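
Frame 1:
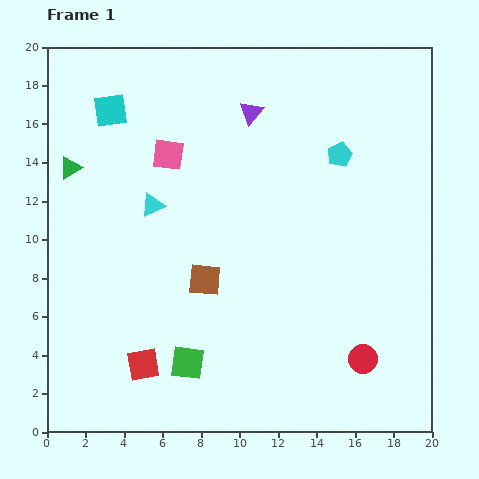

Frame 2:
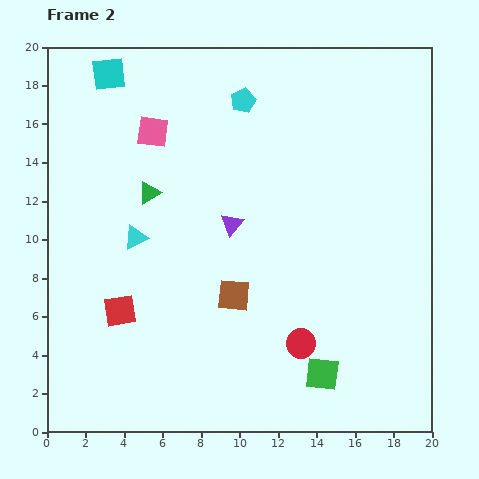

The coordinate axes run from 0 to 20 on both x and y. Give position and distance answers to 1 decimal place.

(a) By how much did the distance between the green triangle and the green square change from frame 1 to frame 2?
+1.2

Distance in frame 1: 11.8. Distance in frame 2: 13.0.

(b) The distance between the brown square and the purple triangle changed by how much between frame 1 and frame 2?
-5.3

Distance in frame 1: 9.0. Distance in frame 2: 3.7.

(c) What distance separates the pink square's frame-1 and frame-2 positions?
1.4

The pink square moved from (6.3, 14.4) to (5.5, 15.6), a distance of √(0.8² + 1.2²) ≈ 1.4.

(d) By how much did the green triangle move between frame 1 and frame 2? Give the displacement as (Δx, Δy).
(4.1, -1.3)

The green triangle was at (1.2, 13.7) in frame 1 and (5.3, 12.4) in frame 2.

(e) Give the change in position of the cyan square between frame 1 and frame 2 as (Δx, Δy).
(-0.1, 1.9)

The cyan square was at (3.3, 16.7) in frame 1 and (3.2, 18.6) in frame 2.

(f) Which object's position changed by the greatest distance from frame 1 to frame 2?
the green square

(moved 7.0; next 5.9)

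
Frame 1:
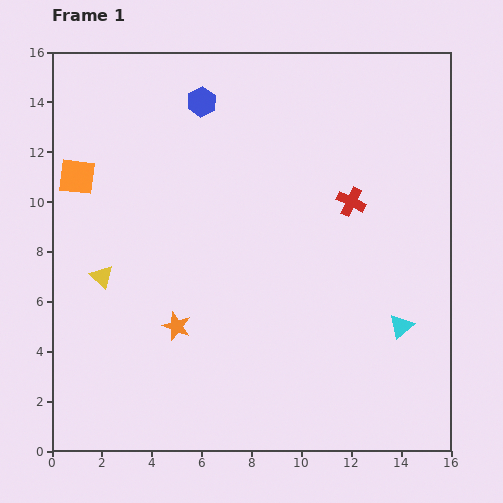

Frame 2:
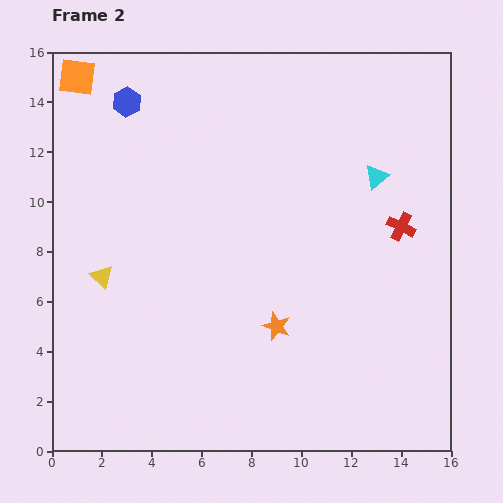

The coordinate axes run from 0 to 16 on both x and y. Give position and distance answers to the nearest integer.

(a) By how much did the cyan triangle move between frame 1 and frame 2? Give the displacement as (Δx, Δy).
(-1, 6)

The cyan triangle was at (14, 5) in frame 1 and (13, 11) in frame 2.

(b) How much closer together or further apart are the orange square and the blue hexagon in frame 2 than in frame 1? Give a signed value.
-4

Distance in frame 1: 6. Distance in frame 2: 2.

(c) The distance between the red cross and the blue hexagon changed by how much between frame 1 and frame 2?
+5

Distance in frame 1: 7. Distance in frame 2: 12.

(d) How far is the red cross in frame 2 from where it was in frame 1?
2

The red cross moved from (12, 10) to (14, 9), a distance of √(2² + 1²) ≈ 2.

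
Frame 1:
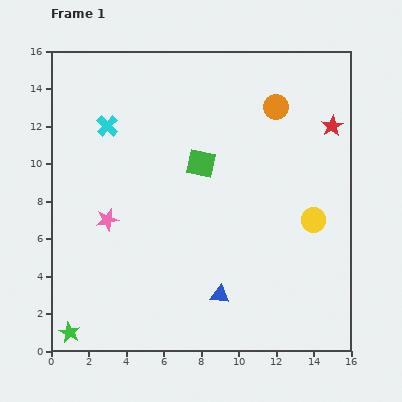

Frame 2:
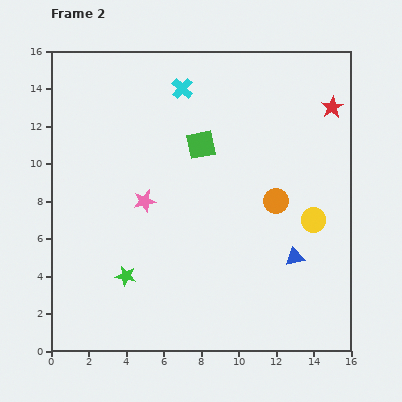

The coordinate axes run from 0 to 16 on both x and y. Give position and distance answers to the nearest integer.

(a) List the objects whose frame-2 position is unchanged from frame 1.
the yellow circle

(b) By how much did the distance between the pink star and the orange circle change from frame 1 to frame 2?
-4

Distance in frame 1: 11. Distance in frame 2: 7.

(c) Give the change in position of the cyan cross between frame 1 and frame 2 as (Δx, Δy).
(4, 2)

The cyan cross was at (3, 12) in frame 1 and (7, 14) in frame 2.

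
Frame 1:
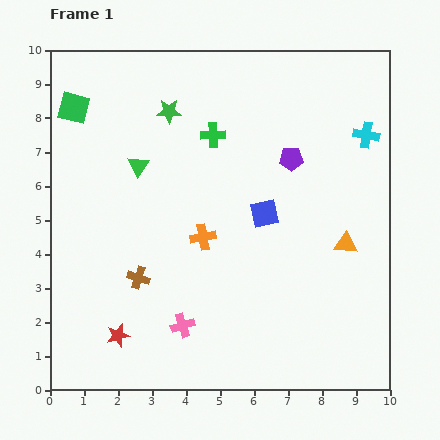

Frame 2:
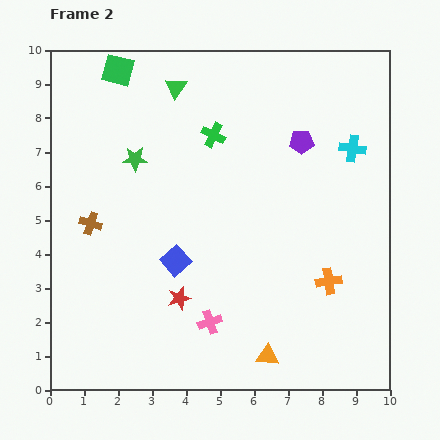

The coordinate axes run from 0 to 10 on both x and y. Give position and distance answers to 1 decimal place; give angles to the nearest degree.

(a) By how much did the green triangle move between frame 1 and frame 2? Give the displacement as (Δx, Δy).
(1.1, 2.3)

The green triangle was at (2.6, 6.6) in frame 1 and (3.7, 8.9) in frame 2.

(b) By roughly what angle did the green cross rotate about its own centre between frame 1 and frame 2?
29° clockwise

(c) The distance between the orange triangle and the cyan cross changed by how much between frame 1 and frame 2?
+3.3

Distance in frame 1: 3.3. Distance in frame 2: 6.6.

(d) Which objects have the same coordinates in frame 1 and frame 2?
the green cross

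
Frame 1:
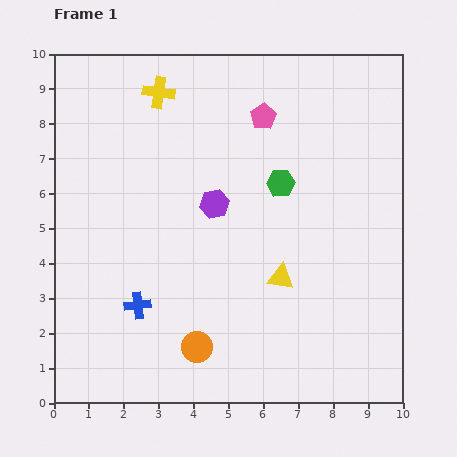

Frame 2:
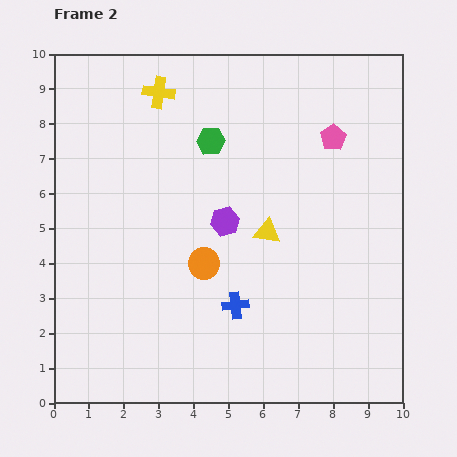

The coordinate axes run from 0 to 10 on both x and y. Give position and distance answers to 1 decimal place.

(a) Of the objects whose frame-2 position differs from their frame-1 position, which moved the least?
the purple hexagon

(moved 0.6)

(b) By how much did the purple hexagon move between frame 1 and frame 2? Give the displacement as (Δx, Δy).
(0.3, -0.5)

The purple hexagon was at (4.6, 5.7) in frame 1 and (4.9, 5.2) in frame 2.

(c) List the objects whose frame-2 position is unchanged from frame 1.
the yellow cross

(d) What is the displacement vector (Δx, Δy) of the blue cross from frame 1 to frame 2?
(2.8, 0.0)

The blue cross was at (2.4, 2.8) in frame 1 and (5.2, 2.8) in frame 2.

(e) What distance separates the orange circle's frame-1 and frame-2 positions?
2.4

The orange circle moved from (4.1, 1.6) to (4.3, 4.0), a distance of √(0.2² + 2.4²) ≈ 2.4.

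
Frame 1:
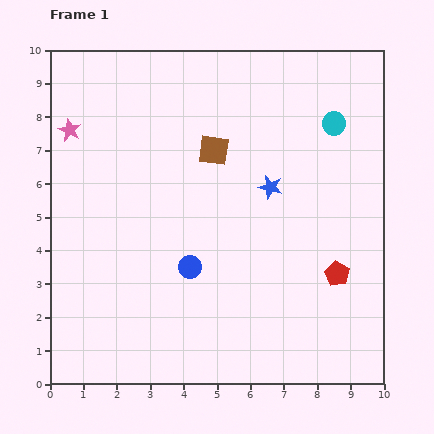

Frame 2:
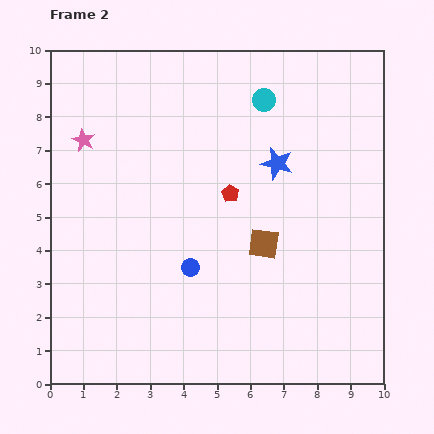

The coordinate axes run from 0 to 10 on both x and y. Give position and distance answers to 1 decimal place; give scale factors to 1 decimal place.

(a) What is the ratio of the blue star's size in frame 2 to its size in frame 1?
1.4×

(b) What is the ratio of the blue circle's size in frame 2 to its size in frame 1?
0.8×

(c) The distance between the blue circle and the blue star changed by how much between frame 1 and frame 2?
+0.6

Distance in frame 1: 3.4. Distance in frame 2: 4.0.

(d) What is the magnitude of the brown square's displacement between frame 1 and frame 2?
3.2

The brown square moved from (4.9, 7.0) to (6.4, 4.2), a distance of √(1.5² + 2.8²) ≈ 3.2.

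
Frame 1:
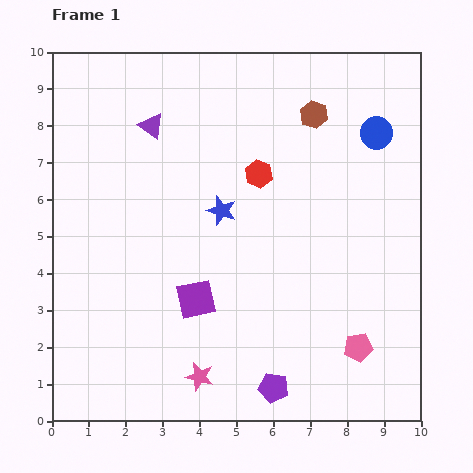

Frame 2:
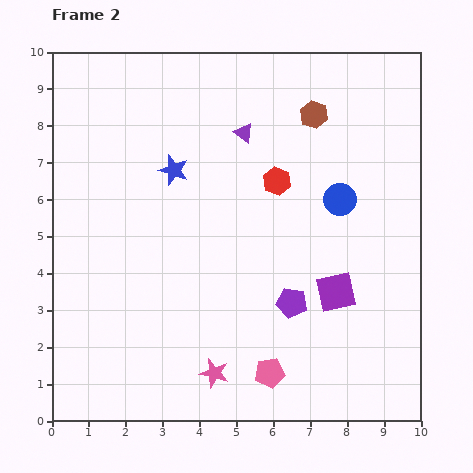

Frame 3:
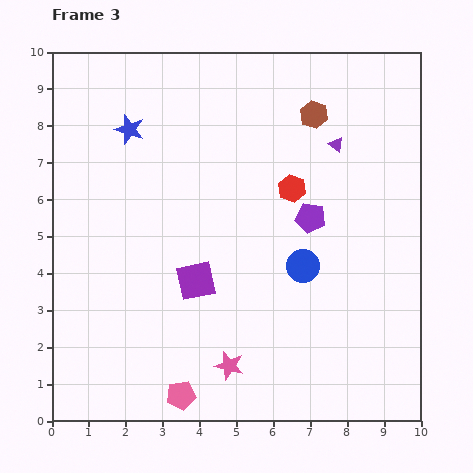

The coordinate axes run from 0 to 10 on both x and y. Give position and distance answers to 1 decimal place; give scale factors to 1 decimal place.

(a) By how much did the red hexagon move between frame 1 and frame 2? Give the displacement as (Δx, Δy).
(0.5, -0.2)

The red hexagon was at (5.6, 6.7) in frame 1 and (6.1, 6.5) in frame 2.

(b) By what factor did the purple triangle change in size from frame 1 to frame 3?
0.6×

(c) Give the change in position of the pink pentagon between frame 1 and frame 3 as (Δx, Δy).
(-4.8, -1.3)

The pink pentagon was at (8.3, 2.0) in frame 1 and (3.5, 0.7) in frame 3.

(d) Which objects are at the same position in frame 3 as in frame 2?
the brown hexagon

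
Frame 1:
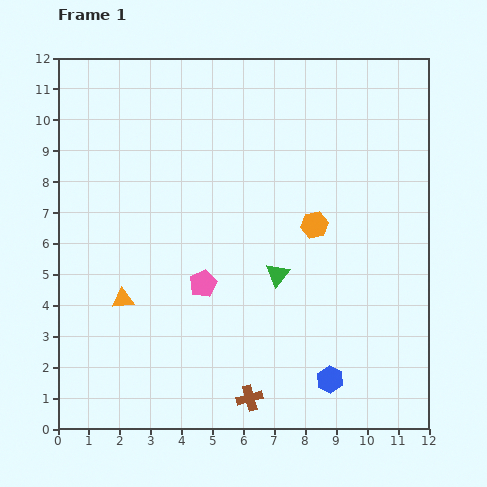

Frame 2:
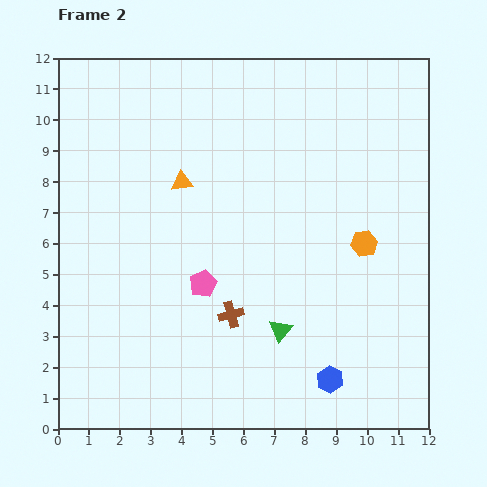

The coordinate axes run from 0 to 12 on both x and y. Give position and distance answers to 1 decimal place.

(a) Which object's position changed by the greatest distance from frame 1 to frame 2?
the orange triangle

(moved 4.2; next 2.8)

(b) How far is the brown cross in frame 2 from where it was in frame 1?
2.8

The brown cross moved from (6.2, 1.0) to (5.6, 3.7), a distance of √(0.6² + 2.7²) ≈ 2.8.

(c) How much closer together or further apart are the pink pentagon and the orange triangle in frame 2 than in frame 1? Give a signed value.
+0.8

Distance in frame 1: 2.6. Distance in frame 2: 3.4.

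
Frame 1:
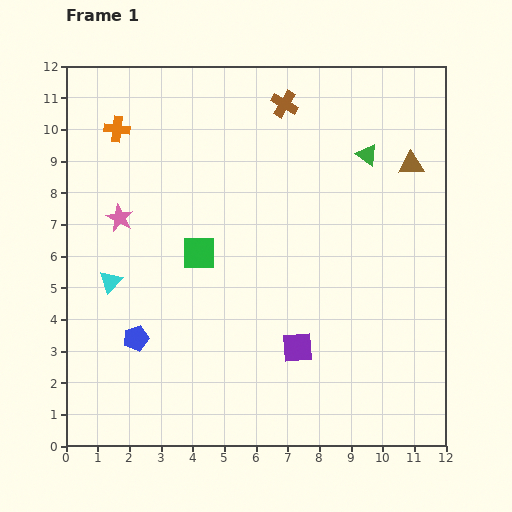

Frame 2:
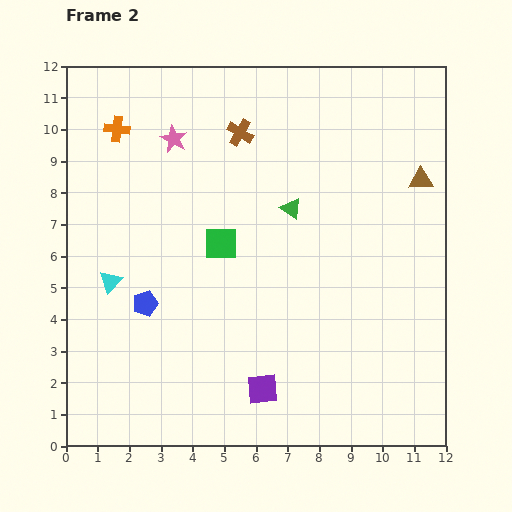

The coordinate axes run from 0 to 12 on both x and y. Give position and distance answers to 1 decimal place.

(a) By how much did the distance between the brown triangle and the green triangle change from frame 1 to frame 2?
+2.8

Distance in frame 1: 1.4. Distance in frame 2: 4.2.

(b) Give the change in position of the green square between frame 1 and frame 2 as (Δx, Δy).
(0.7, 0.3)

The green square was at (4.2, 6.1) in frame 1 and (4.9, 6.4) in frame 2.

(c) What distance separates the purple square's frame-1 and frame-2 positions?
1.7

The purple square moved from (7.3, 3.1) to (6.2, 1.8), a distance of √(1.1² + 1.3²) ≈ 1.7.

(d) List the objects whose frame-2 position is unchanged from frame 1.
the cyan triangle, the orange cross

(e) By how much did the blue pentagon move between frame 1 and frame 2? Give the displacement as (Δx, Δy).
(0.3, 1.1)

The blue pentagon was at (2.2, 3.4) in frame 1 and (2.5, 4.5) in frame 2.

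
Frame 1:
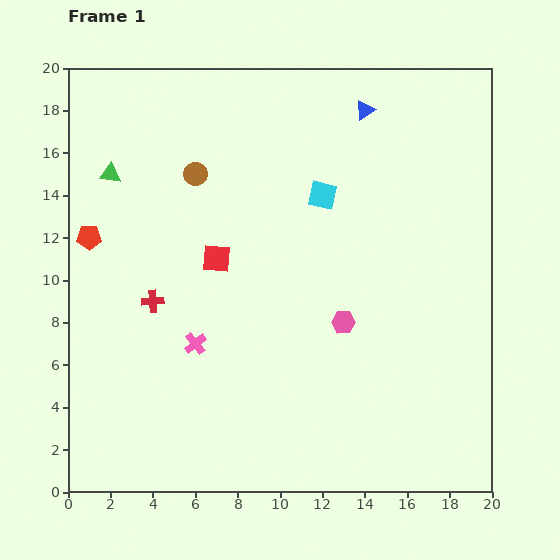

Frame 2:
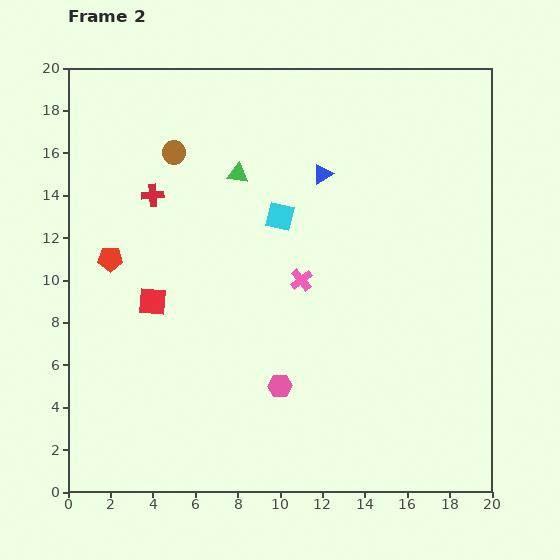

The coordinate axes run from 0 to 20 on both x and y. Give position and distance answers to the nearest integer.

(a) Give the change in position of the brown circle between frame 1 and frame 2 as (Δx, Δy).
(-1, 1)

The brown circle was at (6, 15) in frame 1 and (5, 16) in frame 2.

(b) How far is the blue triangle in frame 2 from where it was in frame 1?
4

The blue triangle moved from (14, 18) to (12, 15), a distance of √(2² + 3²) ≈ 4.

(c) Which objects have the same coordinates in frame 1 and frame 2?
none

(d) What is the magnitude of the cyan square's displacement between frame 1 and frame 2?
2

The cyan square moved from (12, 14) to (10, 13), a distance of √(2² + 1²) ≈ 2.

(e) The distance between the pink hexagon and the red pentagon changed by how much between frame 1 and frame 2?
-3

Distance in frame 1: 13. Distance in frame 2: 10.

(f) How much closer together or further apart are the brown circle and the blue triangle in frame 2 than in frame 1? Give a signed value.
-2

Distance in frame 1: 9. Distance in frame 2: 7.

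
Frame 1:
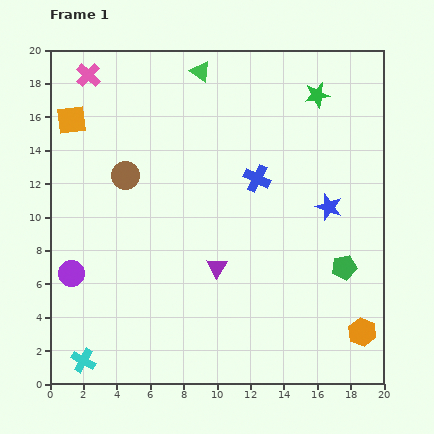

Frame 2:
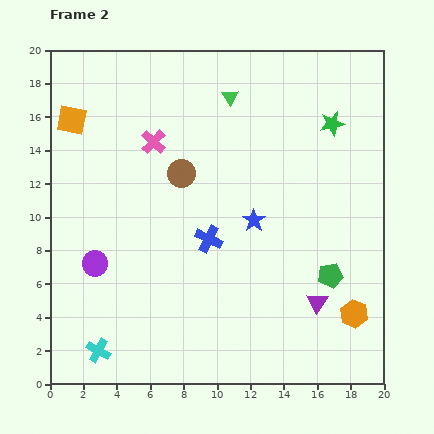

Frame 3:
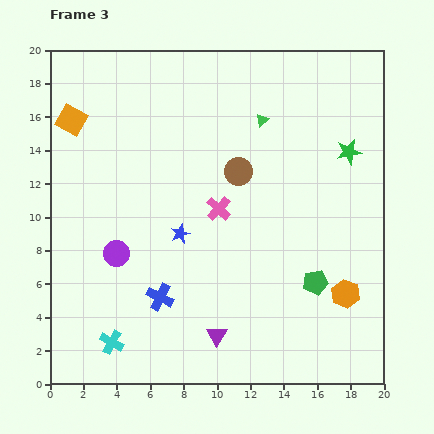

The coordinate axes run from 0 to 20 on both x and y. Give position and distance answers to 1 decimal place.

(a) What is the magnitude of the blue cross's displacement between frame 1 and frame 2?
4.6

The blue cross moved from (12.4, 12.3) to (9.5, 8.7), a distance of √(2.9² + 3.6²) ≈ 4.6.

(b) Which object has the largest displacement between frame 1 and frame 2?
the purple triangle

(moved 6.4; next 5.6)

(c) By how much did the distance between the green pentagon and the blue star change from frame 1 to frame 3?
+4.9

Distance in frame 1: 3.7. Distance in frame 3: 8.6.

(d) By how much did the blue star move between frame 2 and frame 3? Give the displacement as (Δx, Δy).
(-4.4, -0.8)

The blue star was at (12.2, 9.8) in frame 2 and (7.8, 9.0) in frame 3.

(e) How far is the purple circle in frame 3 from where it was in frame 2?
1.4

The purple circle moved from (2.7, 7.2) to (4.0, 7.8), a distance of √(1.3² + 0.6²) ≈ 1.4.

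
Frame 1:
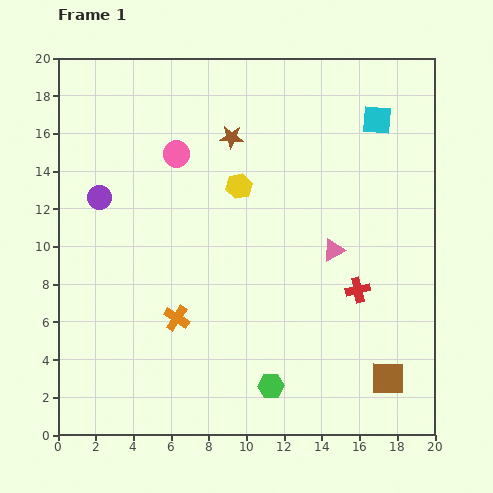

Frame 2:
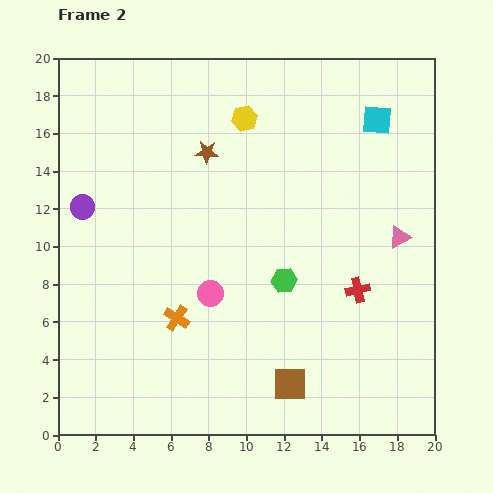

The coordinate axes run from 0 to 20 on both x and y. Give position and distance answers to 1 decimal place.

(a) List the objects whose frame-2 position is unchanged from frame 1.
the red cross, the orange cross, the cyan square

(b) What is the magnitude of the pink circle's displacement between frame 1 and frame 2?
7.6

The pink circle moved from (6.3, 14.9) to (8.1, 7.5), a distance of √(1.8² + 7.4²) ≈ 7.6.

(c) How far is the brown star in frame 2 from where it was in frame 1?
1.5

The brown star moved from (9.2, 15.8) to (7.9, 15.0), a distance of √(1.3² + 0.8²) ≈ 1.5.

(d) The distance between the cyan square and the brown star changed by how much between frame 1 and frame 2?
+1.4

Distance in frame 1: 7.8. Distance in frame 2: 9.2.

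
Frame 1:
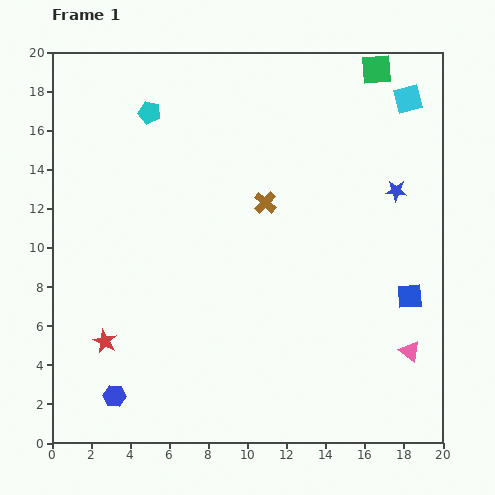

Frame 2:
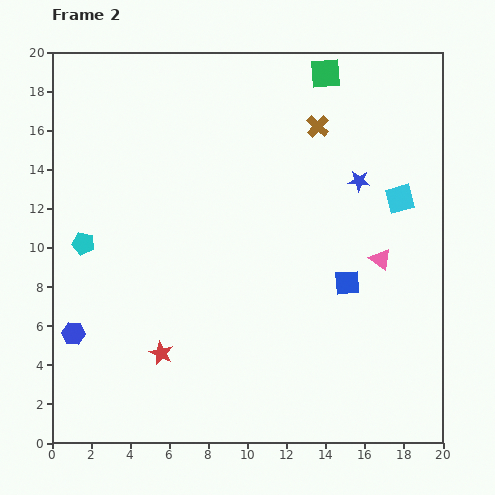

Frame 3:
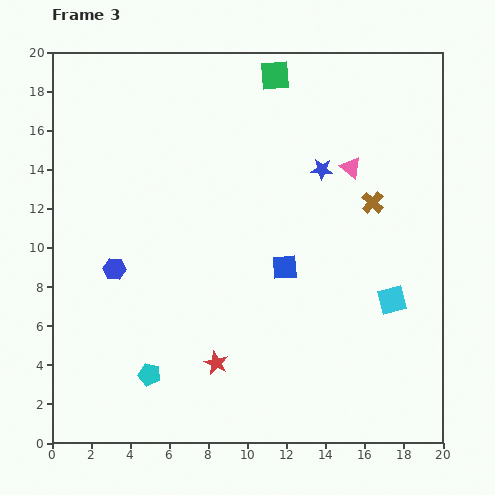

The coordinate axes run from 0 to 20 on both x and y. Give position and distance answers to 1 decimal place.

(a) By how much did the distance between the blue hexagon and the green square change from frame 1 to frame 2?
-2.9

Distance in frame 1: 21.4. Distance in frame 2: 18.5.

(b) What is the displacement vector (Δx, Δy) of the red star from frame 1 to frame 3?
(5.7, -1.1)

The red star was at (2.7, 5.2) in frame 1 and (8.4, 4.1) in frame 3.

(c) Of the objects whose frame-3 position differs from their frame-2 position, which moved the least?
the blue star

(moved 2.0)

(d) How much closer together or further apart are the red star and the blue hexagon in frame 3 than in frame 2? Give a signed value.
+2.5

Distance in frame 2: 4.6. Distance in frame 3: 7.1.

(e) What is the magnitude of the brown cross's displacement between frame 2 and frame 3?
4.8

The brown cross moved from (13.6, 16.2) to (16.4, 12.3), a distance of √(2.8² + 3.9²) ≈ 4.8.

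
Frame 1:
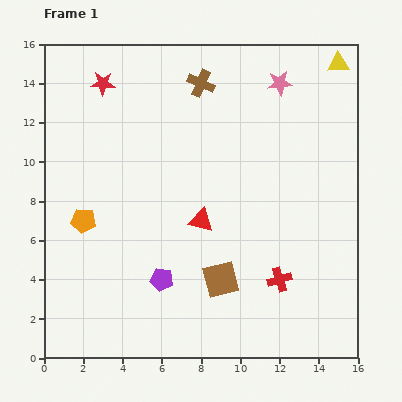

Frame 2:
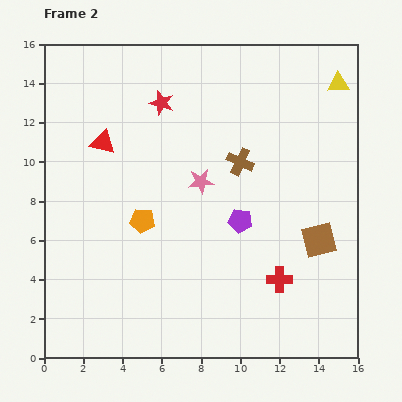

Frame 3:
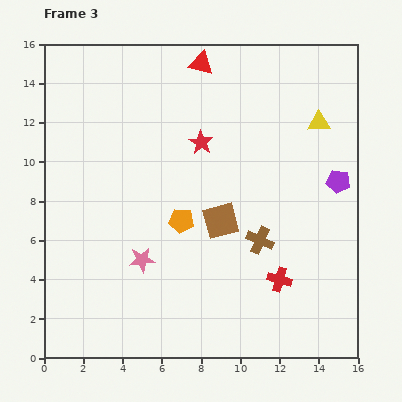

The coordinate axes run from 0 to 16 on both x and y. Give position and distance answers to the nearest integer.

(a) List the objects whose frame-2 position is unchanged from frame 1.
the red cross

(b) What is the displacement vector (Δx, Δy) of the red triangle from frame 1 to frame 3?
(0, 8)

The red triangle was at (8, 7) in frame 1 and (8, 15) in frame 3.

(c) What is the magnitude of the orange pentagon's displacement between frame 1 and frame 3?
5

The orange pentagon moved from (2, 7) to (7, 7), a distance of √(5² + 0²) ≈ 5.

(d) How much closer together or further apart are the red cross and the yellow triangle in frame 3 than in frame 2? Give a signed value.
-2

Distance in frame 2: 10. Distance in frame 3: 8.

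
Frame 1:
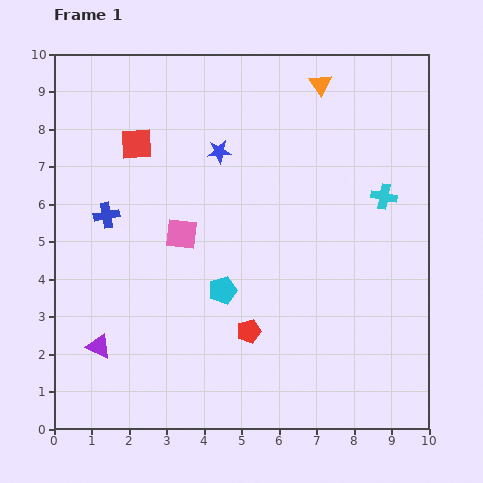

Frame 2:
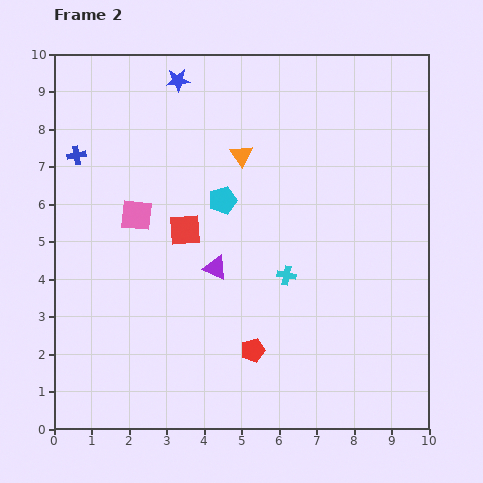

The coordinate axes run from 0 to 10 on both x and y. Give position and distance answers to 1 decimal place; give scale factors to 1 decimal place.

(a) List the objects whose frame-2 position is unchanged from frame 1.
none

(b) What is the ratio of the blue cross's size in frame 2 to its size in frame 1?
0.7×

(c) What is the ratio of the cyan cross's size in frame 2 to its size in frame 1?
0.7×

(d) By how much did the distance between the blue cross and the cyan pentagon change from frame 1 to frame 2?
+0.4

Distance in frame 1: 3.7. Distance in frame 2: 4.1.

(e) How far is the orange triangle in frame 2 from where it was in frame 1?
2.8

The orange triangle moved from (7.1, 9.2) to (5.0, 7.3), a distance of √(2.1² + 1.9²) ≈ 2.8.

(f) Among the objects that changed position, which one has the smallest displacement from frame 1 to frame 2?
the red pentagon

(moved 0.5)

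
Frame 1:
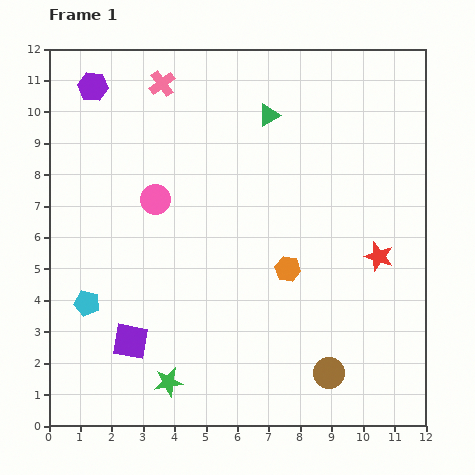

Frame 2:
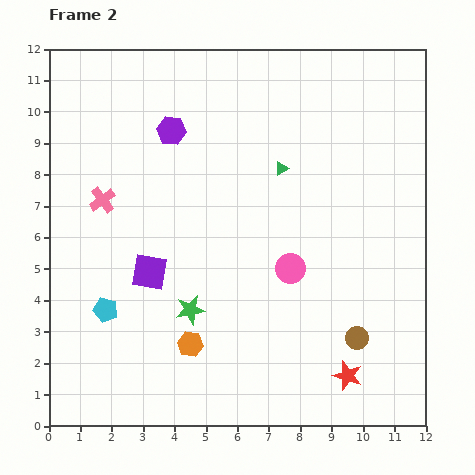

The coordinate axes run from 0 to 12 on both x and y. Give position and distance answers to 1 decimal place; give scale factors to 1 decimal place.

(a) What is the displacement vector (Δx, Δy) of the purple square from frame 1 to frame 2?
(0.6, 2.2)

The purple square was at (2.6, 2.7) in frame 1 and (3.2, 4.9) in frame 2.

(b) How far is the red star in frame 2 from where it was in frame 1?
3.9

The red star moved from (10.5, 5.4) to (9.5, 1.6), a distance of √(1.0² + 3.8²) ≈ 3.9.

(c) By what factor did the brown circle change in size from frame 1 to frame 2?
0.8×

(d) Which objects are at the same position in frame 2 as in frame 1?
none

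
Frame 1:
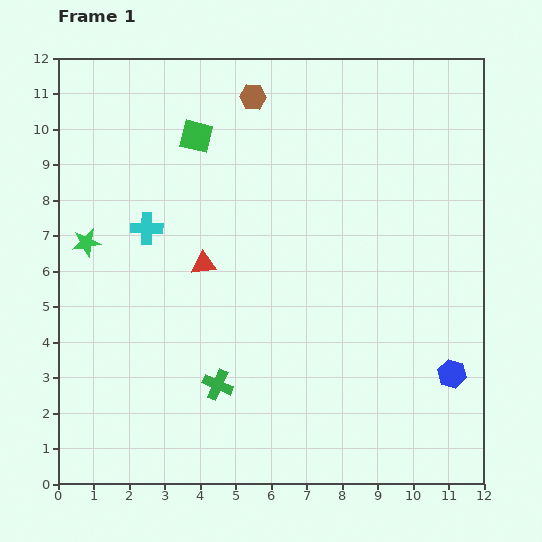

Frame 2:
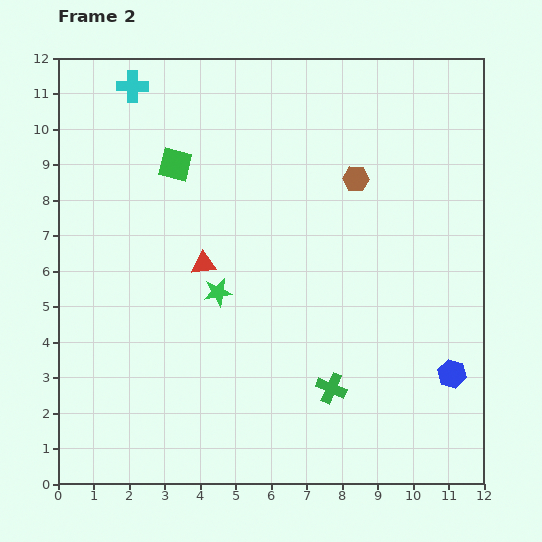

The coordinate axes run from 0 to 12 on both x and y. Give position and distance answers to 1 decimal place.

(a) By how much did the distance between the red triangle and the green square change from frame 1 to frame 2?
-0.7

Distance in frame 1: 3.6. Distance in frame 2: 2.9.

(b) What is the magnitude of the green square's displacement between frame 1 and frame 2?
1.0

The green square moved from (3.9, 9.8) to (3.3, 9.0), a distance of √(0.6² + 0.8²) ≈ 1.0.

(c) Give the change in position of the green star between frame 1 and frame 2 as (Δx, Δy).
(3.7, -1.4)

The green star was at (0.8, 6.8) in frame 1 and (4.5, 5.4) in frame 2.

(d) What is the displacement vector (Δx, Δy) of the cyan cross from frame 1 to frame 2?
(-0.4, 4.0)

The cyan cross was at (2.5, 7.2) in frame 1 and (2.1, 11.2) in frame 2.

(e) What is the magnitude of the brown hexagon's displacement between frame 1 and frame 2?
3.7

The brown hexagon moved from (5.5, 10.9) to (8.4, 8.6), a distance of √(2.9² + 2.3²) ≈ 3.7.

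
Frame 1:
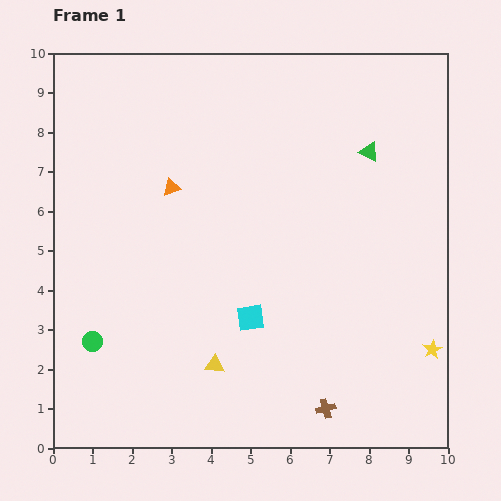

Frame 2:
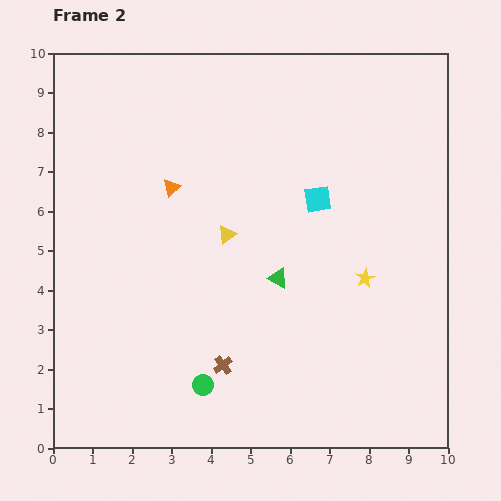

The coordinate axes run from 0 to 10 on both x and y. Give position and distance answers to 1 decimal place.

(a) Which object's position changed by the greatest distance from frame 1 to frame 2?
the green triangle

(moved 3.9; next 3.4)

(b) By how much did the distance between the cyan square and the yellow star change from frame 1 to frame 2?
-2.4

Distance in frame 1: 4.7. Distance in frame 2: 2.3.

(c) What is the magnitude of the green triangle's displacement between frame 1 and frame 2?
3.9

The green triangle moved from (8.0, 7.5) to (5.7, 4.3), a distance of √(2.3² + 3.2²) ≈ 3.9.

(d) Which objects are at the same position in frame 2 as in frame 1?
the orange triangle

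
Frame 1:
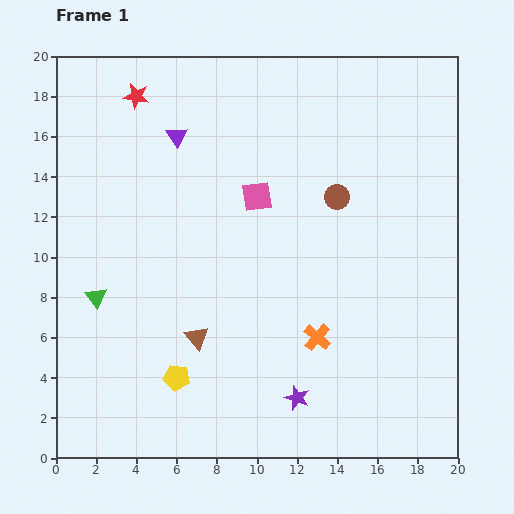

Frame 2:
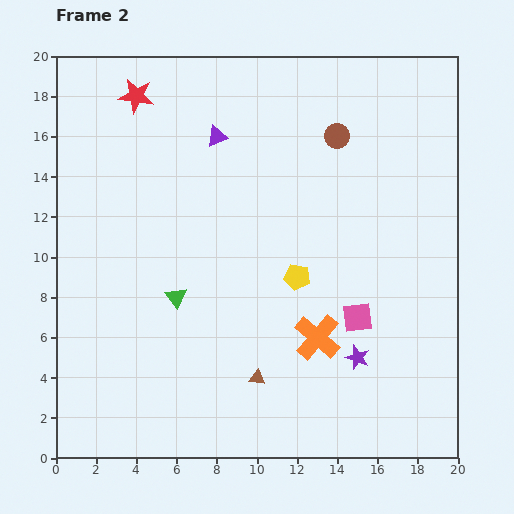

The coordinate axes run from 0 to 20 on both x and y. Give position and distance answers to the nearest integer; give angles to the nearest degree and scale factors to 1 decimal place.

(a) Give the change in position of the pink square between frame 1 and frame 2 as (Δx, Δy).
(5, -6)

The pink square was at (10, 13) in frame 1 and (15, 7) in frame 2.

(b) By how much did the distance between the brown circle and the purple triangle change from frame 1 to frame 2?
-3

Distance in frame 1: 9. Distance in frame 2: 6.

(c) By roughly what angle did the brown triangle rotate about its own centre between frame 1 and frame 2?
43° counter-clockwise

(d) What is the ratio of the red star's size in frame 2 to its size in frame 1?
1.4×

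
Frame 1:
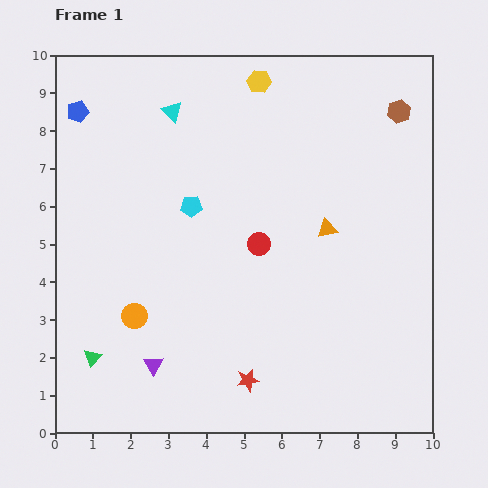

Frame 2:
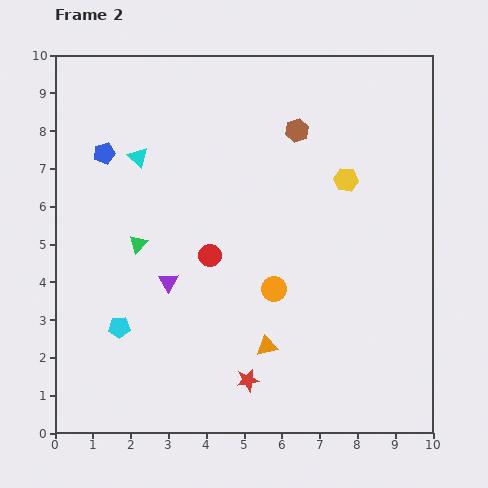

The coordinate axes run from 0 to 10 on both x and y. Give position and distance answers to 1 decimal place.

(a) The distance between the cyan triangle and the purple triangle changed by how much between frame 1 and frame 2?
-3.3

Distance in frame 1: 6.7. Distance in frame 2: 3.4.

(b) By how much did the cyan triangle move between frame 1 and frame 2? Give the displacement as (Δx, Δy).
(-0.9, -1.2)

The cyan triangle was at (3.1, 8.5) in frame 1 and (2.2, 7.3) in frame 2.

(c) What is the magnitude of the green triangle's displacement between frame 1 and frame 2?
3.2

The green triangle moved from (1.0, 2.0) to (2.2, 5.0), a distance of √(1.2² + 3.0²) ≈ 3.2.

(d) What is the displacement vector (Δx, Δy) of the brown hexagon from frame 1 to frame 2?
(-2.7, -0.5)

The brown hexagon was at (9.1, 8.5) in frame 1 and (6.4, 8.0) in frame 2.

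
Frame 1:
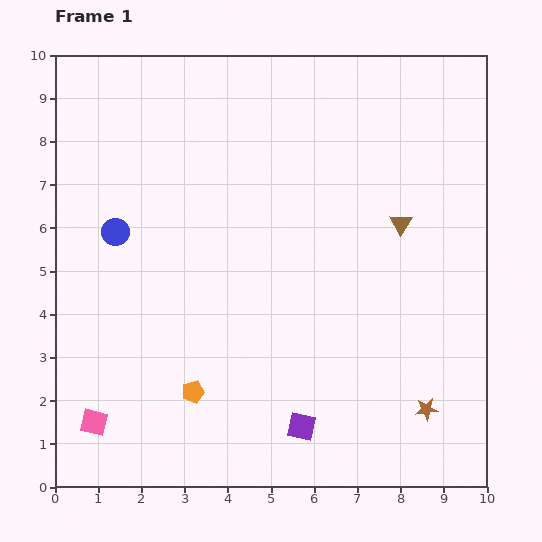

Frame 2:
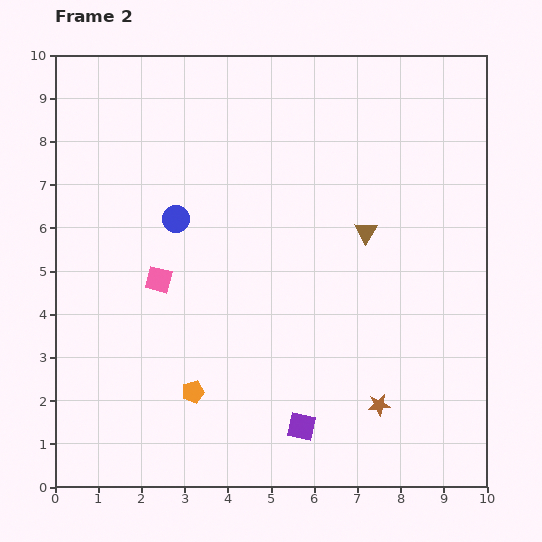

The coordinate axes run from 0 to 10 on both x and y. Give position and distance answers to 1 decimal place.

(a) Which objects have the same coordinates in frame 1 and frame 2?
the purple square, the orange pentagon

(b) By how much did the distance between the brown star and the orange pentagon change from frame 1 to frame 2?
-1.1

Distance in frame 1: 5.4. Distance in frame 2: 4.3.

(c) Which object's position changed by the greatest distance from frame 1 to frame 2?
the pink square

(moved 3.6; next 1.4)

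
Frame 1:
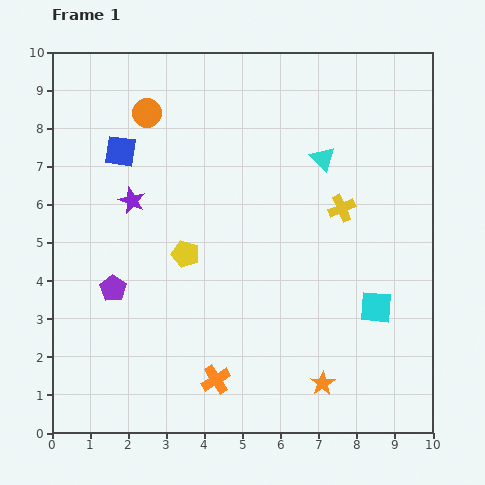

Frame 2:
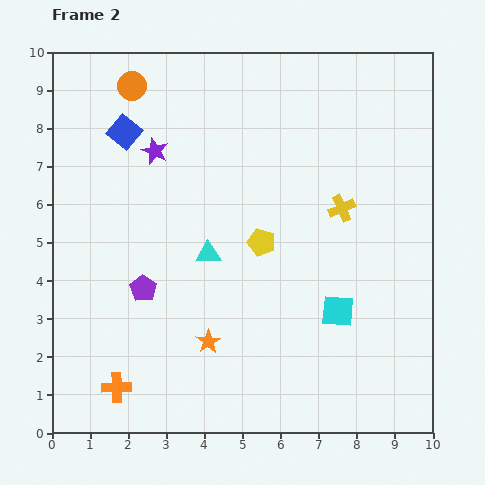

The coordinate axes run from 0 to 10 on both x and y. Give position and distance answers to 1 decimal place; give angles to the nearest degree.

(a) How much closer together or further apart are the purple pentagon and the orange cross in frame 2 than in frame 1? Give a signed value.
-0.9

Distance in frame 1: 3.6. Distance in frame 2: 2.7.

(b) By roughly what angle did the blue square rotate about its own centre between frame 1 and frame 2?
32° clockwise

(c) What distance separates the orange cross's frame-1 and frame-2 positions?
2.6

The orange cross moved from (4.3, 1.4) to (1.7, 1.2), a distance of √(2.6² + 0.2²) ≈ 2.6.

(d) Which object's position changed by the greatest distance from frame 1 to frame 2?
the cyan triangle

(moved 3.9; next 3.2)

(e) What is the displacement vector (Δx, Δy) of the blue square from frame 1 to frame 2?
(0.1, 0.5)

The blue square was at (1.8, 7.4) in frame 1 and (1.9, 7.9) in frame 2.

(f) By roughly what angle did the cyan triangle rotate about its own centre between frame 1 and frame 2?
47° counter-clockwise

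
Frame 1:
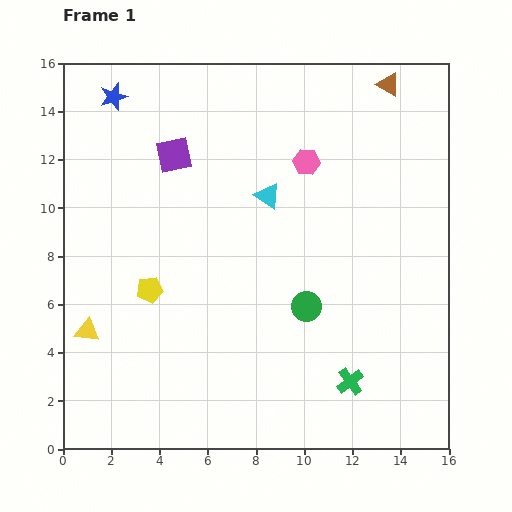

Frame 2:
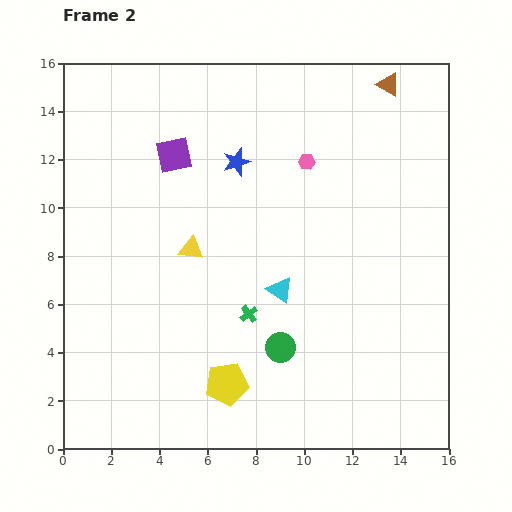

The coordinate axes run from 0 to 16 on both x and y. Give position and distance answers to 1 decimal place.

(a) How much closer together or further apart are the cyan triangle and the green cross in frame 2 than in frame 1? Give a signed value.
-6.8

Distance in frame 1: 8.4. Distance in frame 2: 1.6.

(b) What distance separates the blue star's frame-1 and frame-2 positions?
5.8

The blue star moved from (2.1, 14.6) to (7.2, 11.9), a distance of √(5.1² + 2.7²) ≈ 5.8.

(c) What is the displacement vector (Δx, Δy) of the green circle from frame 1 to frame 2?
(-1.1, -1.7)

The green circle was at (10.1, 5.9) in frame 1 and (9.0, 4.2) in frame 2.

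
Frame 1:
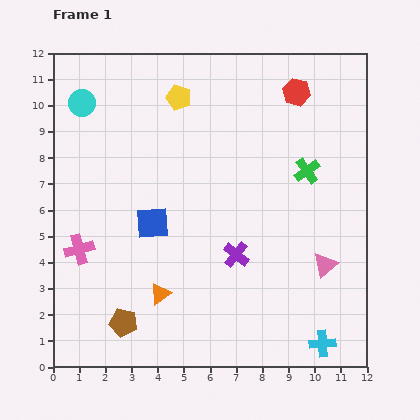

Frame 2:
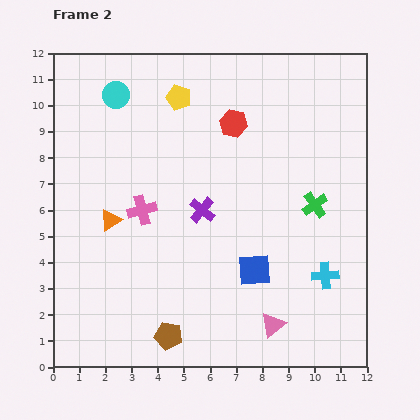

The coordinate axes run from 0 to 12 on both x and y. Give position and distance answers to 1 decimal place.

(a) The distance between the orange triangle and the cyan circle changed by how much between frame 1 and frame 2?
-3.1

Distance in frame 1: 7.9. Distance in frame 2: 4.8.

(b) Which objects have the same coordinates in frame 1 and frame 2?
the yellow pentagon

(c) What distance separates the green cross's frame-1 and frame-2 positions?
1.3

The green cross moved from (9.7, 7.5) to (10.0, 6.2), a distance of √(0.3² + 1.3²) ≈ 1.3.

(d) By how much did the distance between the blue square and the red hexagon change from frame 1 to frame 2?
-1.7

Distance in frame 1: 7.4. Distance in frame 2: 5.7.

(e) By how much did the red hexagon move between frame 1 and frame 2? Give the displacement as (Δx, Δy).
(-2.4, -1.2)

The red hexagon was at (9.3, 10.5) in frame 1 and (6.9, 9.3) in frame 2.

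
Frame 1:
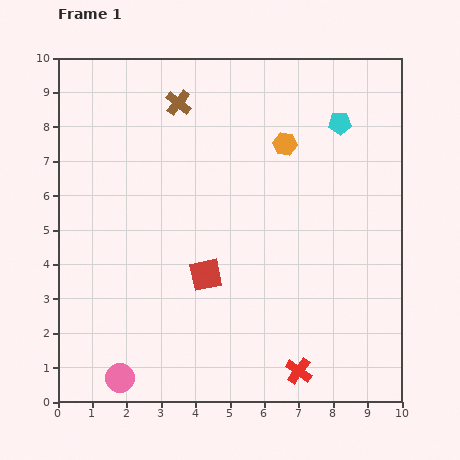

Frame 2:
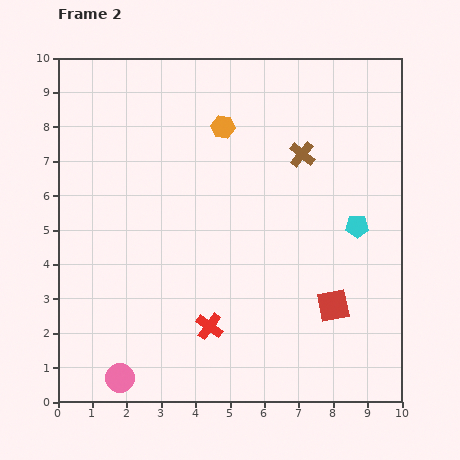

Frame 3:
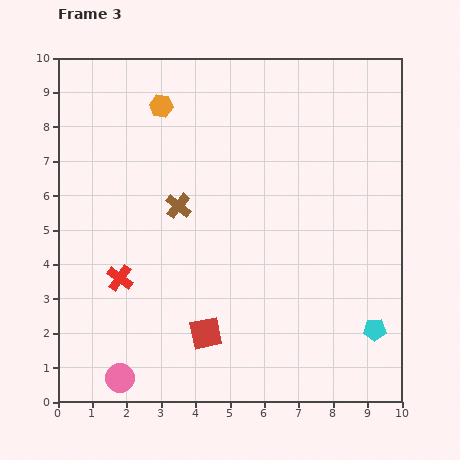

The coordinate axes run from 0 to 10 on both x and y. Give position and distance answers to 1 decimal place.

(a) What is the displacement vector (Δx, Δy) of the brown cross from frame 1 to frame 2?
(3.6, -1.5)

The brown cross was at (3.5, 8.7) in frame 1 and (7.1, 7.2) in frame 2.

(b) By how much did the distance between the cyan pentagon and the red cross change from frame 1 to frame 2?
-2.1

Distance in frame 1: 7.3. Distance in frame 2: 5.2.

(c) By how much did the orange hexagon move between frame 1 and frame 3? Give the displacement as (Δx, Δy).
(-3.6, 1.1)

The orange hexagon was at (6.6, 7.5) in frame 1 and (3.0, 8.6) in frame 3.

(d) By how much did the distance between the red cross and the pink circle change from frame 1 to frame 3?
-2.3

Distance in frame 1: 5.2. Distance in frame 3: 2.9.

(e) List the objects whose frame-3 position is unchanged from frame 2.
the pink circle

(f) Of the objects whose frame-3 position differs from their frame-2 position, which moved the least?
the orange hexagon

(moved 1.9)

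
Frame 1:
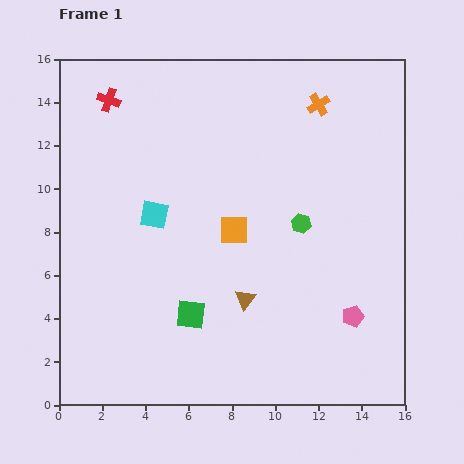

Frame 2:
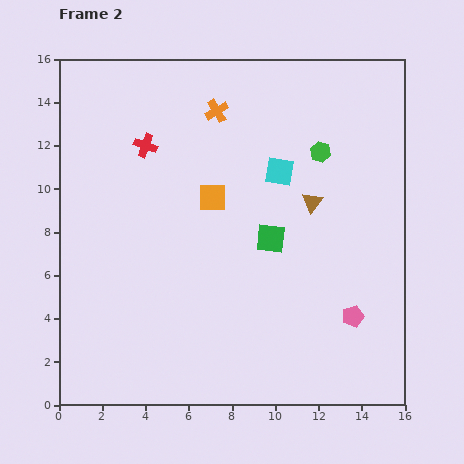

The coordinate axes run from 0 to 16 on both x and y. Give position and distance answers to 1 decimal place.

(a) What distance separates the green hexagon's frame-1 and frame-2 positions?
3.4

The green hexagon moved from (11.2, 8.4) to (12.1, 11.7), a distance of √(0.9² + 3.3²) ≈ 3.4.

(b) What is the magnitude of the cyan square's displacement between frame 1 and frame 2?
6.1

The cyan square moved from (4.4, 8.8) to (10.2, 10.8), a distance of √(5.8² + 2.0²) ≈ 6.1.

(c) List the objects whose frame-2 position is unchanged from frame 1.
the pink pentagon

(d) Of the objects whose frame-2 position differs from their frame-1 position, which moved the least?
the orange square

(moved 1.8)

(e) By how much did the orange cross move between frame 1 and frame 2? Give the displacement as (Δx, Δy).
(-4.7, -0.3)

The orange cross was at (12.0, 13.9) in frame 1 and (7.3, 13.6) in frame 2.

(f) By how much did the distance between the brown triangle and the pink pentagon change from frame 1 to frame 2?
+0.5

Distance in frame 1: 5.1. Distance in frame 2: 5.6.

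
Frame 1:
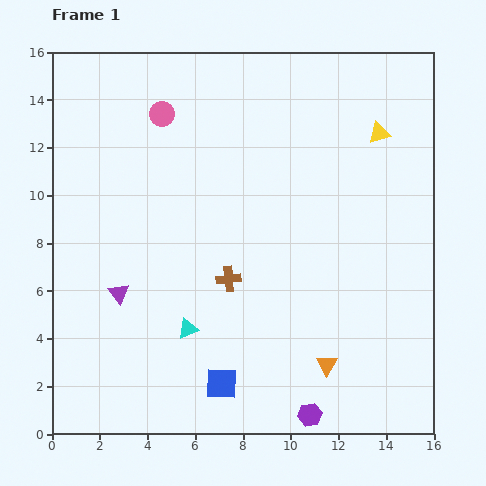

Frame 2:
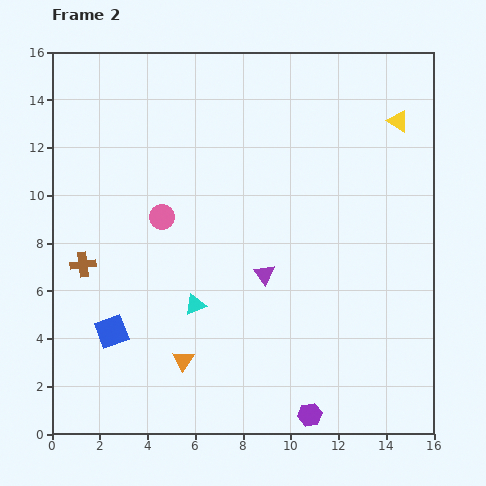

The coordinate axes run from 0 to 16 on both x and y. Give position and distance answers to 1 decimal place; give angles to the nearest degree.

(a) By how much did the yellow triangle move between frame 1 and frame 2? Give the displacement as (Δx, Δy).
(0.8, 0.5)

The yellow triangle was at (13.7, 12.6) in frame 1 and (14.5, 13.1) in frame 2.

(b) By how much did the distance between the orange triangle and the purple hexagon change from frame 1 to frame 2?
+3.6

Distance in frame 1: 2.2. Distance in frame 2: 5.8.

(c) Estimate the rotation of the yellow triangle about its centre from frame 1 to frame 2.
48° clockwise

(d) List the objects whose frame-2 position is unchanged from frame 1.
the purple hexagon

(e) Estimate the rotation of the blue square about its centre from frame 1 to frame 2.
23° counter-clockwise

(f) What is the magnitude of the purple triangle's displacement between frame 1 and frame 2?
6.2

The purple triangle moved from (2.8, 5.9) to (8.9, 6.7), a distance of √(6.1² + 0.8²) ≈ 6.2.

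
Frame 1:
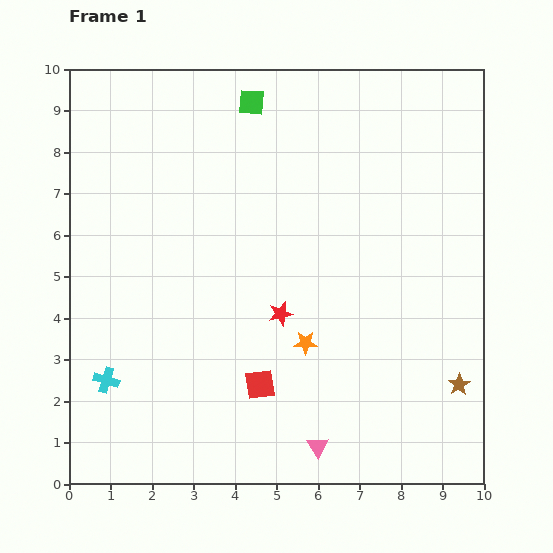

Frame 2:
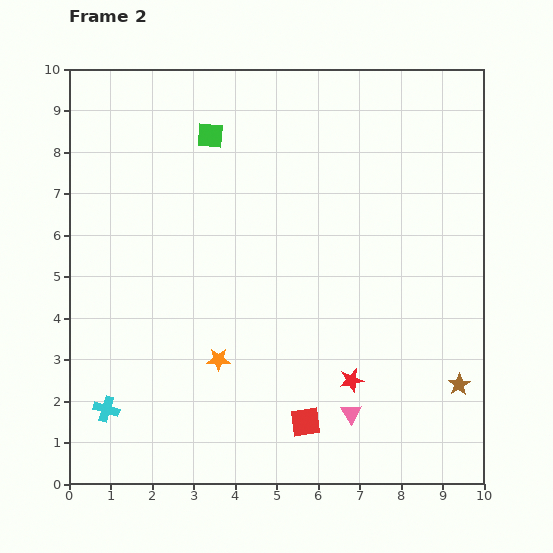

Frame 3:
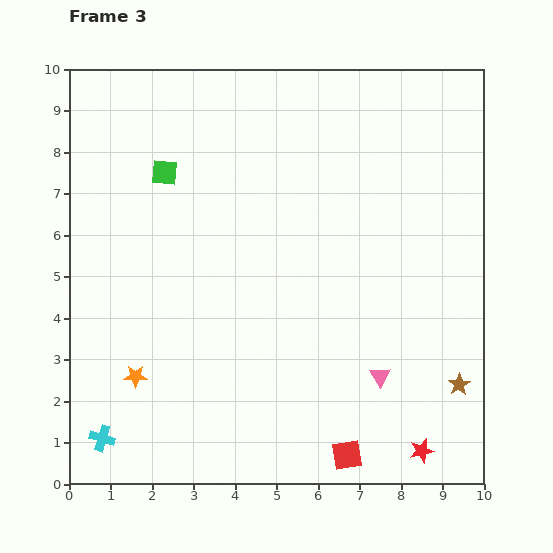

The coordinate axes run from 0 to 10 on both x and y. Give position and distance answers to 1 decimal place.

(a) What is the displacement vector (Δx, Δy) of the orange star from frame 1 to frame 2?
(-2.1, -0.4)

The orange star was at (5.7, 3.4) in frame 1 and (3.6, 3.0) in frame 2.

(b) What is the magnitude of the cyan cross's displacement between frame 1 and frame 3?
1.4

The cyan cross moved from (0.9, 2.5) to (0.8, 1.1), a distance of √(0.1² + 1.4²) ≈ 1.4.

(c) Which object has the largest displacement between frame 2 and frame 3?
the red star

(moved 2.4; next 2.0)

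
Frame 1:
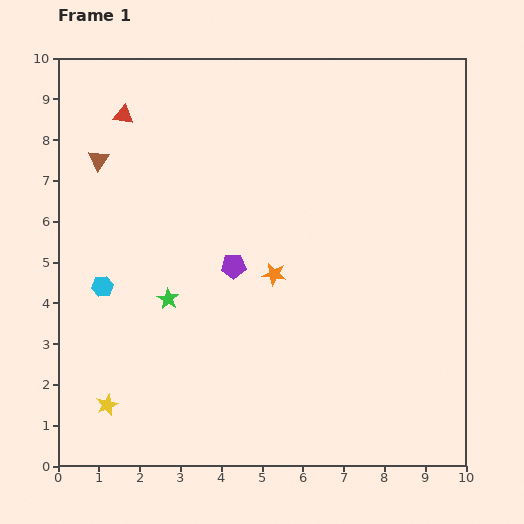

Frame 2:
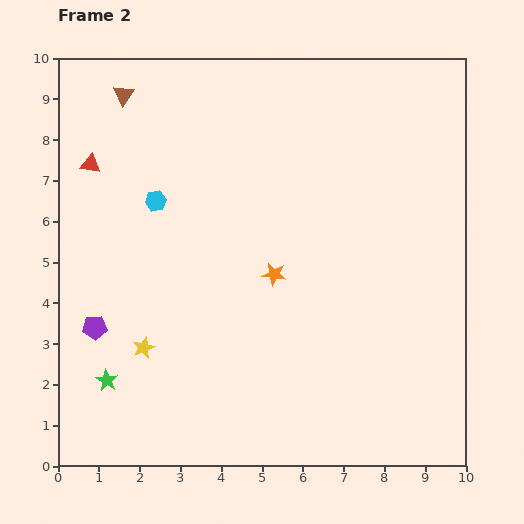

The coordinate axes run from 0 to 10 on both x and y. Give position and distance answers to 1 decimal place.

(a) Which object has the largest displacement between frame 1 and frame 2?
the purple pentagon

(moved 3.7; next 2.5)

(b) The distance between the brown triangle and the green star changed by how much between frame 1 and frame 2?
+3.2

Distance in frame 1: 3.8. Distance in frame 2: 7.0.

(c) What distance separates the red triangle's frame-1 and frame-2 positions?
1.4

The red triangle moved from (1.6, 8.6) to (0.8, 7.4), a distance of √(0.8² + 1.2²) ≈ 1.4.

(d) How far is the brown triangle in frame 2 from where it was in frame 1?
1.7

The brown triangle moved from (1.0, 7.5) to (1.6, 9.1), a distance of √(0.6² + 1.6²) ≈ 1.7.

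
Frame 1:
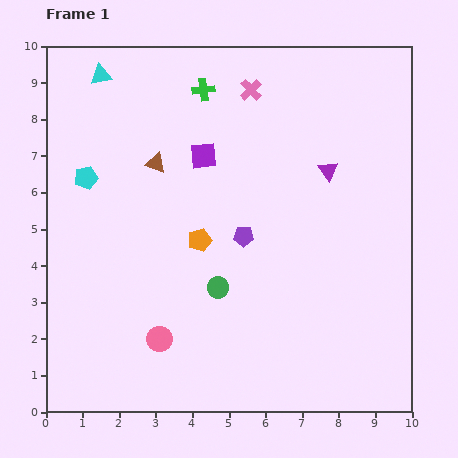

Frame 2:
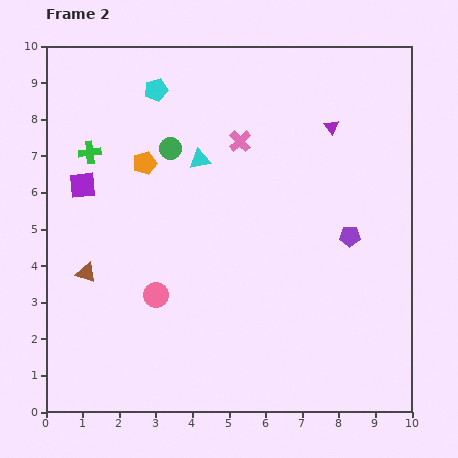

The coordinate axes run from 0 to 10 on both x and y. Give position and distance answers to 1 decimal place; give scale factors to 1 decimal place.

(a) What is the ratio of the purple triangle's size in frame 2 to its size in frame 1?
0.7×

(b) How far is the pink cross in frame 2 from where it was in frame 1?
1.4

The pink cross moved from (5.6, 8.8) to (5.3, 7.4), a distance of √(0.3² + 1.4²) ≈ 1.4.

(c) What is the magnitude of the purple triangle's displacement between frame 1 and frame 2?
1.2

The purple triangle moved from (7.7, 6.6) to (7.8, 7.8), a distance of √(0.1² + 1.2²) ≈ 1.2.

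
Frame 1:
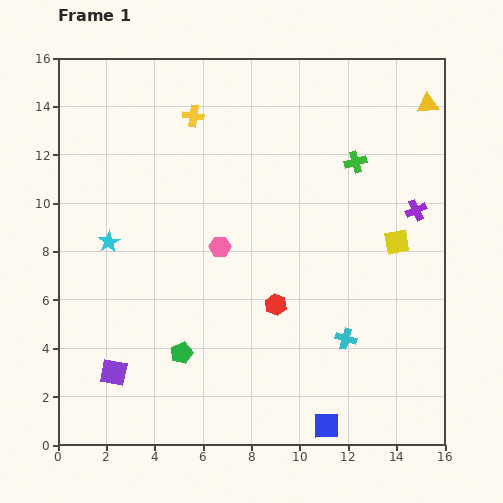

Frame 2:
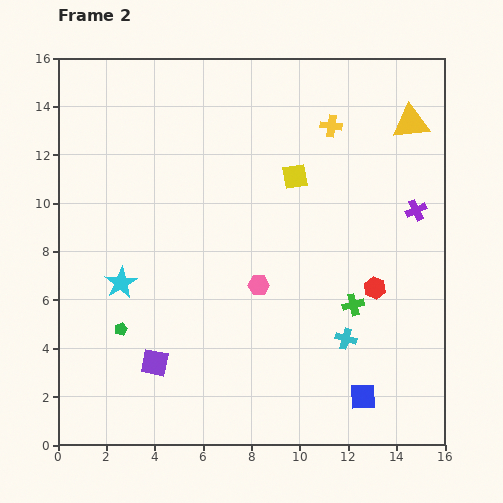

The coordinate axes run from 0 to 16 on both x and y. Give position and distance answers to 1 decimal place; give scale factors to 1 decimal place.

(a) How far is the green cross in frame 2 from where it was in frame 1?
5.9

The green cross moved from (12.3, 11.7) to (12.2, 5.8), a distance of √(0.1² + 5.9²) ≈ 5.9.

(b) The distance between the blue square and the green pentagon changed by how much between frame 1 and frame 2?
+3.7

Distance in frame 1: 6.7. Distance in frame 2: 10.4.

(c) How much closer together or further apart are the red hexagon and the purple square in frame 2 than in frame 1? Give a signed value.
+2.3

Distance in frame 1: 7.3. Distance in frame 2: 9.6.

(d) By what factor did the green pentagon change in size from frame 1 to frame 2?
0.6×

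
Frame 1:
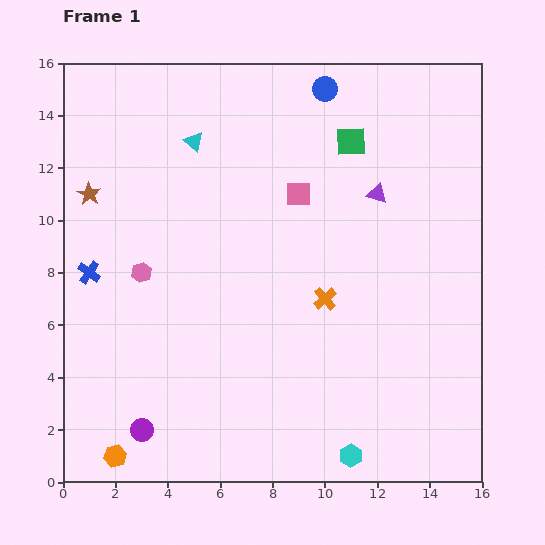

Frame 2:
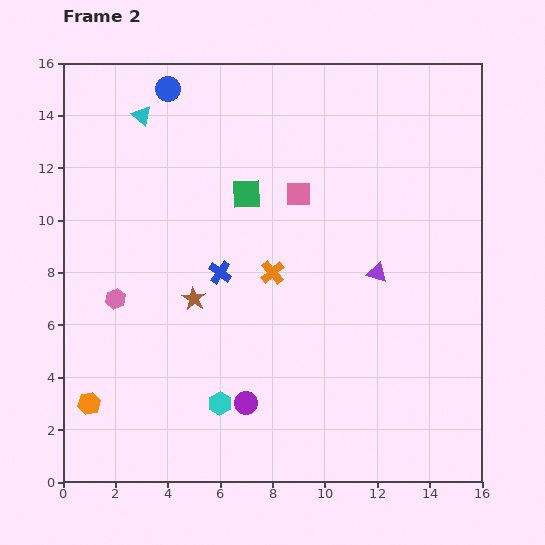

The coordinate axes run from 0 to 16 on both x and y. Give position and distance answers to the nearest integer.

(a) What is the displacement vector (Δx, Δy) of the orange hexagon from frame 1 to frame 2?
(-1, 2)

The orange hexagon was at (2, 1) in frame 1 and (1, 3) in frame 2.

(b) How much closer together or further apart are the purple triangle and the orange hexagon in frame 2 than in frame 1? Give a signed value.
-2

Distance in frame 1: 14. Distance in frame 2: 12.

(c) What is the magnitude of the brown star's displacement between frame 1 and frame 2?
6

The brown star moved from (1, 11) to (5, 7), a distance of √(4² + 4²) ≈ 6.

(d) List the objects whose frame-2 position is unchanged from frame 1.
the pink square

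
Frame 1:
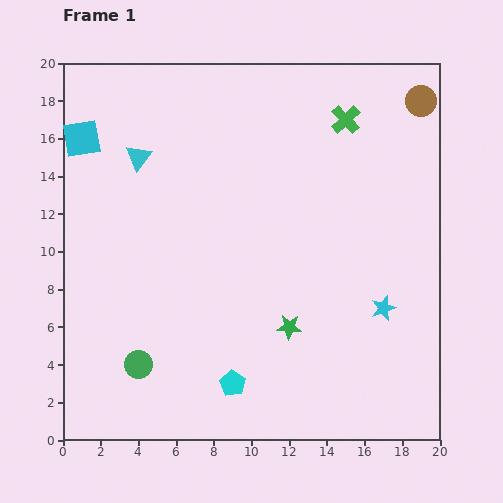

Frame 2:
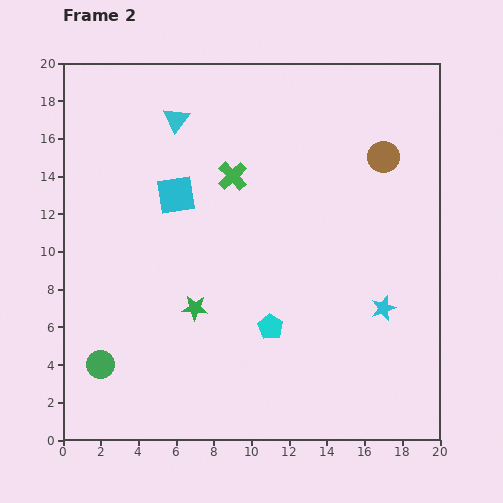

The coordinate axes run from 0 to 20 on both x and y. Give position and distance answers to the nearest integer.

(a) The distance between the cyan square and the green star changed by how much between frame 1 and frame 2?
-9

Distance in frame 1: 15. Distance in frame 2: 6.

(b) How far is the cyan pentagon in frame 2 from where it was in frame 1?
4

The cyan pentagon moved from (9, 3) to (11, 6), a distance of √(2² + 3²) ≈ 4.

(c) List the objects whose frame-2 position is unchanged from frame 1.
the cyan star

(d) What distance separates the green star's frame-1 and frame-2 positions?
5

The green star moved from (12, 6) to (7, 7), a distance of √(5² + 1²) ≈ 5.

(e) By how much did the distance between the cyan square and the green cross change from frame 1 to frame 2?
-11

Distance in frame 1: 14. Distance in frame 2: 3.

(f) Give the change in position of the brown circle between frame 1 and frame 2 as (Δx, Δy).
(-2, -3)

The brown circle was at (19, 18) in frame 1 and (17, 15) in frame 2.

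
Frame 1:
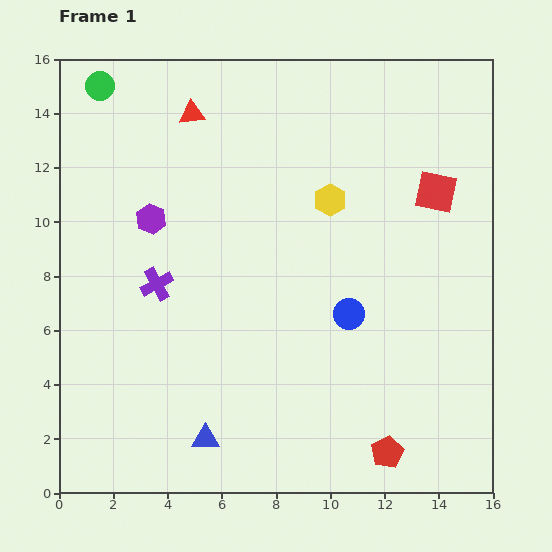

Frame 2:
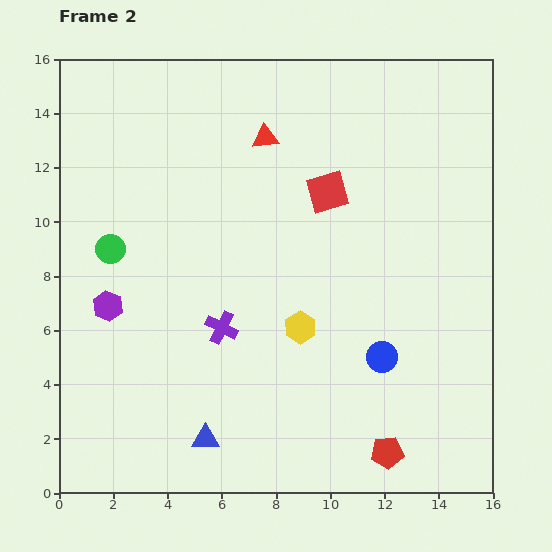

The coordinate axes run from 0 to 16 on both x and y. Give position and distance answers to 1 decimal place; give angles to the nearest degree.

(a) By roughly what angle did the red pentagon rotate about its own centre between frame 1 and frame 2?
22° clockwise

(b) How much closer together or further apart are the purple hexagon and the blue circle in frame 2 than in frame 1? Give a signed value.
+2.2

Distance in frame 1: 8.1. Distance in frame 2: 10.3.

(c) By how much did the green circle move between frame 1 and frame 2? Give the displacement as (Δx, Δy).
(0.4, -6.0)

The green circle was at (1.5, 15.0) in frame 1 and (1.9, 9.0) in frame 2.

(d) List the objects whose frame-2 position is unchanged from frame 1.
the red pentagon, the blue triangle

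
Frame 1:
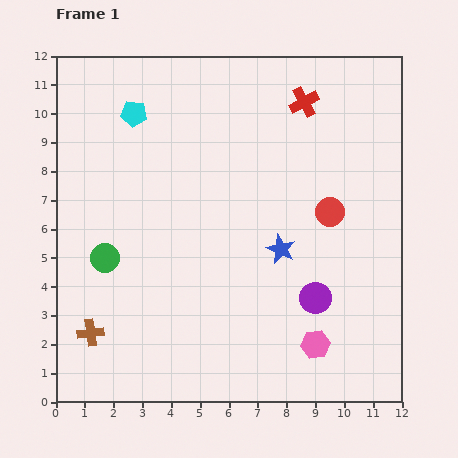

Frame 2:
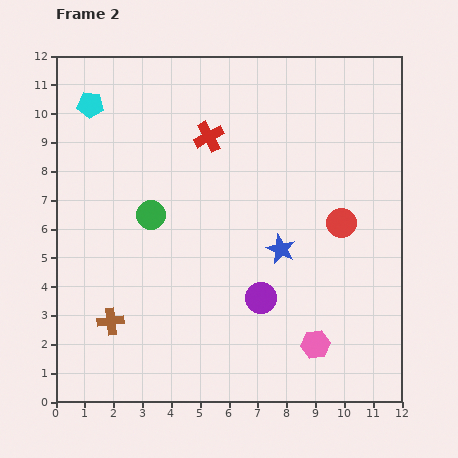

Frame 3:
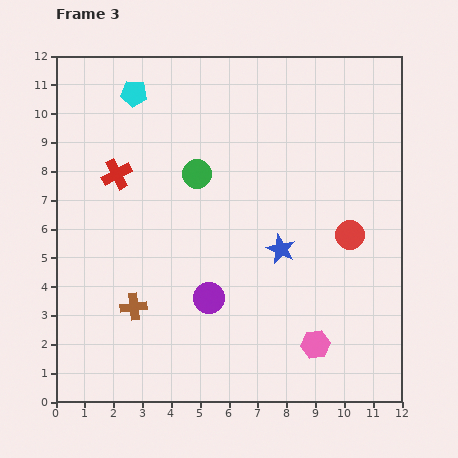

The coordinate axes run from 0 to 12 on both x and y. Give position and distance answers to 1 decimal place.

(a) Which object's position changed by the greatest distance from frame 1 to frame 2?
the red cross

(moved 3.5; next 2.2)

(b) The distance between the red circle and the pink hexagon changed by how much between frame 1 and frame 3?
-0.6

Distance in frame 1: 4.6. Distance in frame 3: 4.0.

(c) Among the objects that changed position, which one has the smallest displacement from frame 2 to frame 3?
the red circle

(moved 0.5)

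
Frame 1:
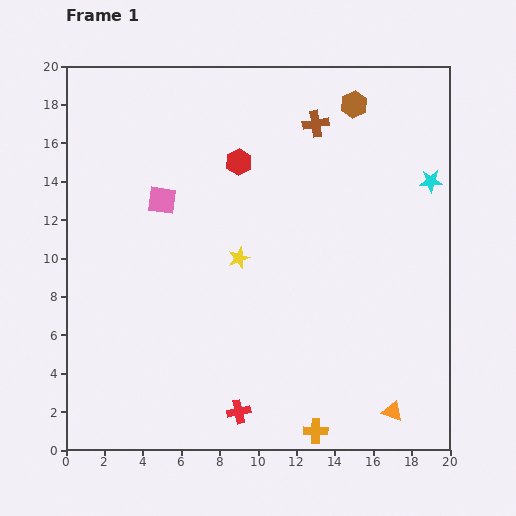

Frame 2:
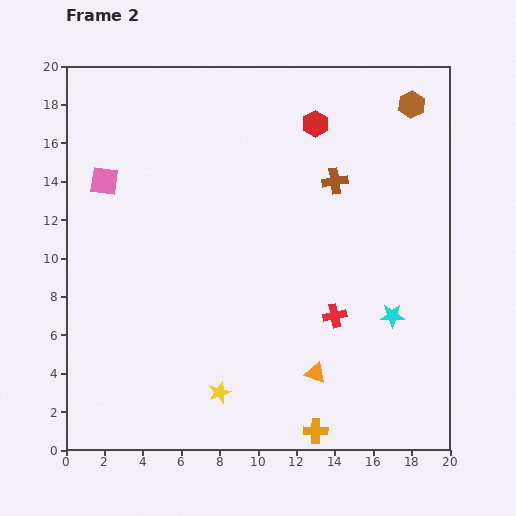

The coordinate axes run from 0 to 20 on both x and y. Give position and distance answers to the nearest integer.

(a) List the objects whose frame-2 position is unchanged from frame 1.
the orange cross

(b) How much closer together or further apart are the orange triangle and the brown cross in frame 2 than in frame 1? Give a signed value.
-6

Distance in frame 1: 16. Distance in frame 2: 10.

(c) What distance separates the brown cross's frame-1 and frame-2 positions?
3

The brown cross moved from (13, 17) to (14, 14), a distance of √(1² + 3²) ≈ 3.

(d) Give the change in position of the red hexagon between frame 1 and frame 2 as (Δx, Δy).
(4, 2)

The red hexagon was at (9, 15) in frame 1 and (13, 17) in frame 2.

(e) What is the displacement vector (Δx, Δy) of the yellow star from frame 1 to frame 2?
(-1, -7)

The yellow star was at (9, 10) in frame 1 and (8, 3) in frame 2.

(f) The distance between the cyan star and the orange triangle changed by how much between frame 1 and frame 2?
-7

Distance in frame 1: 12. Distance in frame 2: 5.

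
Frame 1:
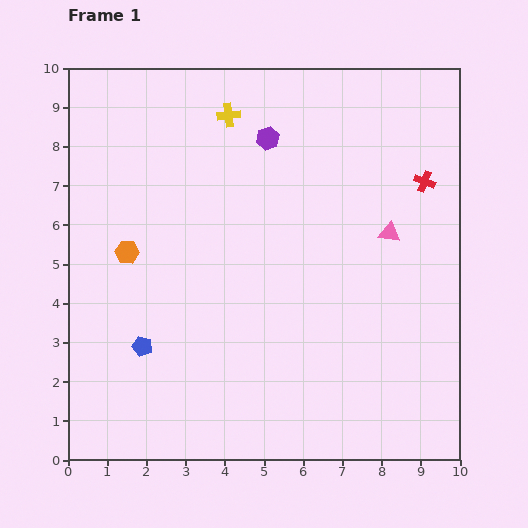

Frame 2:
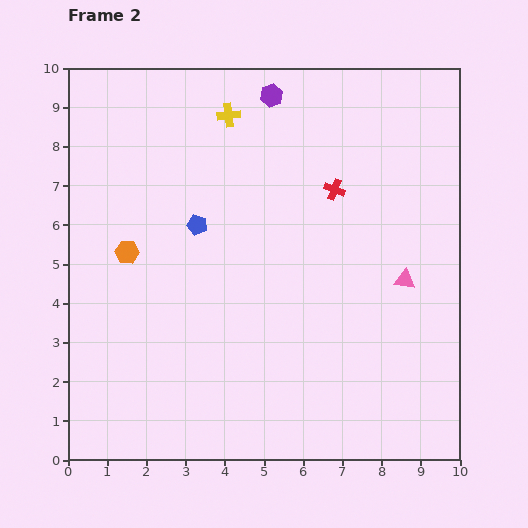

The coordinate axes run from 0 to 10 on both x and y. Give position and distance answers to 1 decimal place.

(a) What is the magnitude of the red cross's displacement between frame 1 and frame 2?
2.3

The red cross moved from (9.1, 7.1) to (6.8, 6.9), a distance of √(2.3² + 0.2²) ≈ 2.3.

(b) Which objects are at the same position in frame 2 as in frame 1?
the yellow cross, the orange hexagon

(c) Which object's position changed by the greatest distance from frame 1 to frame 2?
the blue pentagon

(moved 3.4; next 2.3)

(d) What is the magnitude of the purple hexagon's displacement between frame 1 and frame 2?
1.1

The purple hexagon moved from (5.1, 8.2) to (5.2, 9.3), a distance of √(0.1² + 1.1²) ≈ 1.1.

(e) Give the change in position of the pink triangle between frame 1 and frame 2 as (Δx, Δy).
(0.4, -1.2)

The pink triangle was at (8.2, 5.8) in frame 1 and (8.6, 4.6) in frame 2.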